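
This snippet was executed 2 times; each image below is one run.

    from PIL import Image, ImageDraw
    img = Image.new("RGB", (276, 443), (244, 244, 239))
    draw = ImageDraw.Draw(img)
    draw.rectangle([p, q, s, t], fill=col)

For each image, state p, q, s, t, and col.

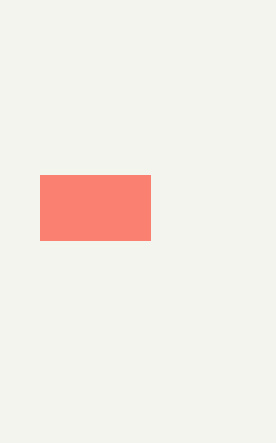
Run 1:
p = 40, q = 175, s = 150, t = 240, col = 'salmon'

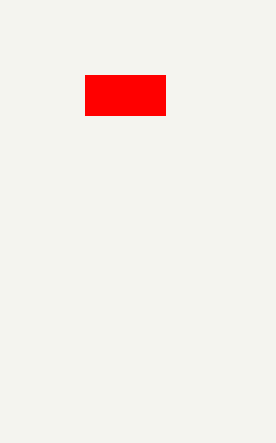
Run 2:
p = 85
q = 75
s = 165
t = 115
col = 'red'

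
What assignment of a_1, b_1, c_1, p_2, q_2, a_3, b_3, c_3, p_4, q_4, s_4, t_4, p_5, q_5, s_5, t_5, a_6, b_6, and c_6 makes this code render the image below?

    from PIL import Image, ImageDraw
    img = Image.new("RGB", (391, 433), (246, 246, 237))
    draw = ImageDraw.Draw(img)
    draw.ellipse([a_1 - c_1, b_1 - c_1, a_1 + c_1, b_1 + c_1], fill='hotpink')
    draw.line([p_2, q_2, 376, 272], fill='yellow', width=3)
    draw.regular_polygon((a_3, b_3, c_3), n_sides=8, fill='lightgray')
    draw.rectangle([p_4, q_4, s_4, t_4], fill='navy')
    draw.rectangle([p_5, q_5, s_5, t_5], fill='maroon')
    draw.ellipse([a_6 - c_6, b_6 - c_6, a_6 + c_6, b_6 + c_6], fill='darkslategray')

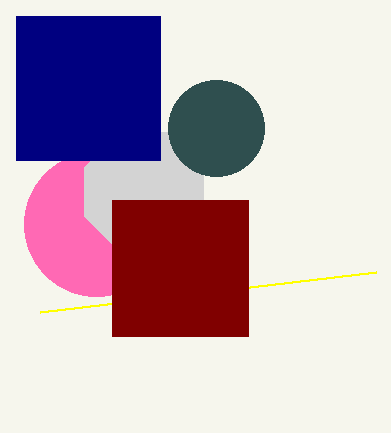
a_1 = 96
b_1 = 224
c_1 = 72
p_2 = 40
q_2 = 312
a_3 = 144
b_3 = 192
c_3 = 64
p_4 = 16
q_4 = 16
s_4 = 160
t_4 = 160
p_5 = 112
q_5 = 200
s_5 = 248
t_5 = 336
a_6 = 216
b_6 = 128
c_6 = 48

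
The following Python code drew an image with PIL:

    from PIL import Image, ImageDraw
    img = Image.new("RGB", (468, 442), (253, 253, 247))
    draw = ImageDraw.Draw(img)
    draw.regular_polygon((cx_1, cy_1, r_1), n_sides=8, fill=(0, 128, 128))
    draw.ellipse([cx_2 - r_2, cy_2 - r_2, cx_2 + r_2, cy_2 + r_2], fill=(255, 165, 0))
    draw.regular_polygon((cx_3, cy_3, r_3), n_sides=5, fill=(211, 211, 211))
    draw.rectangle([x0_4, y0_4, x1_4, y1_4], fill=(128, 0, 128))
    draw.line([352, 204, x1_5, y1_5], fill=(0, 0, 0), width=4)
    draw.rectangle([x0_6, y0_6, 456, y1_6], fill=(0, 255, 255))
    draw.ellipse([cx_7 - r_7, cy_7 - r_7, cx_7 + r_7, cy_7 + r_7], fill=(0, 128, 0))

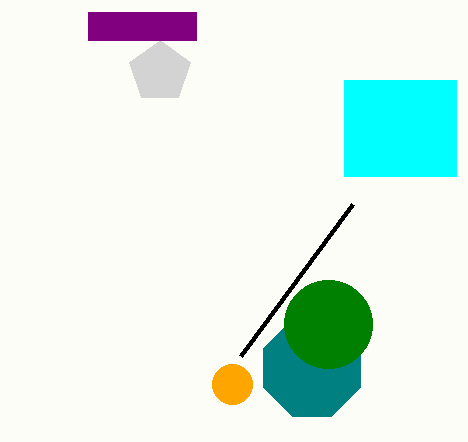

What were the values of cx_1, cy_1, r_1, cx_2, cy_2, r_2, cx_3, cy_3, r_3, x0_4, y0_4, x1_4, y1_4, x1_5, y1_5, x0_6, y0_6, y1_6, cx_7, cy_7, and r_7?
cx_1 = 312; cy_1 = 368; r_1 = 52; cx_2 = 232; cy_2 = 384; r_2 = 20; cx_3 = 160; cy_3 = 72; r_3 = 32; x0_4 = 88; y0_4 = 12; x1_4 = 196; y1_4 = 40; x1_5 = 240; y1_5 = 356; x0_6 = 344; y0_6 = 80; y1_6 = 176; cx_7 = 328; cy_7 = 324; r_7 = 44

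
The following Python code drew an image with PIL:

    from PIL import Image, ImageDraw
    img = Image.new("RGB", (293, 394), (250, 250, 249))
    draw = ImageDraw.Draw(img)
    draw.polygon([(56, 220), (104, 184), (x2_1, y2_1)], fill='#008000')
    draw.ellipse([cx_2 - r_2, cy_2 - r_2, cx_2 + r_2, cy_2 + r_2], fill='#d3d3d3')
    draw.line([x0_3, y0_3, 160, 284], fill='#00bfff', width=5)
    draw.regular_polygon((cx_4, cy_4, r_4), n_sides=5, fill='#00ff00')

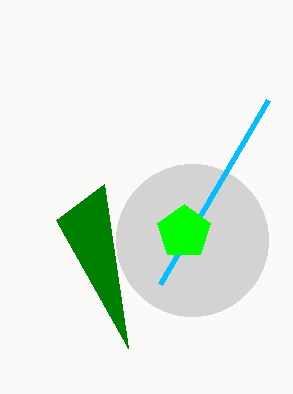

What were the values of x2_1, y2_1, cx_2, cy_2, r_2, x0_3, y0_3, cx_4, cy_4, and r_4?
x2_1 = 128
y2_1 = 348
cx_2 = 192
cy_2 = 240
r_2 = 76
x0_3 = 268
y0_3 = 100
cx_4 = 184
cy_4 = 232
r_4 = 28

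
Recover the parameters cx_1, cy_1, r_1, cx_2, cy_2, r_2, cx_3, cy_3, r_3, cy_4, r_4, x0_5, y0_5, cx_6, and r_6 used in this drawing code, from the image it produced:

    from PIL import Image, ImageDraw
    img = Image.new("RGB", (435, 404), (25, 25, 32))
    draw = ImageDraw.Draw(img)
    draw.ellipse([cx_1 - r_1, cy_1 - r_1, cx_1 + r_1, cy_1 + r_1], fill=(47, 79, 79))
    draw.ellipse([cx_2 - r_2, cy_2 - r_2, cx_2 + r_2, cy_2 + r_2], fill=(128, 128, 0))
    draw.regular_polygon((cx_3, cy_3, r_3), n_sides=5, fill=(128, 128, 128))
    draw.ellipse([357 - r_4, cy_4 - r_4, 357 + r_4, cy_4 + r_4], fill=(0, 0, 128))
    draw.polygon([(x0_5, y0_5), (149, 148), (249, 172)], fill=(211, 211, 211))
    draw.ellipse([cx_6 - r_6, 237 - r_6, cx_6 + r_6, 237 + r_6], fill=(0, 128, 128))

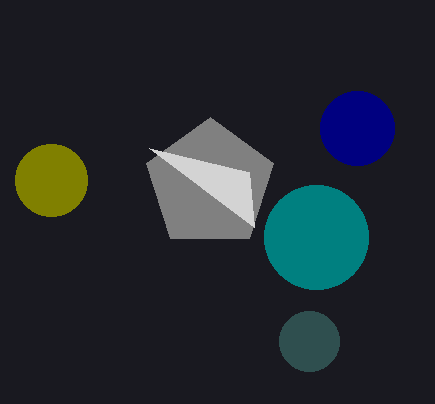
cx_1 = 309, cy_1 = 341, r_1 = 30, cx_2 = 51, cy_2 = 180, r_2 = 36, cx_3 = 210, cy_3 = 184, r_3 = 67, cy_4 = 128, r_4 = 37, x0_5 = 254, y0_5 = 227, cx_6 = 316, r_6 = 52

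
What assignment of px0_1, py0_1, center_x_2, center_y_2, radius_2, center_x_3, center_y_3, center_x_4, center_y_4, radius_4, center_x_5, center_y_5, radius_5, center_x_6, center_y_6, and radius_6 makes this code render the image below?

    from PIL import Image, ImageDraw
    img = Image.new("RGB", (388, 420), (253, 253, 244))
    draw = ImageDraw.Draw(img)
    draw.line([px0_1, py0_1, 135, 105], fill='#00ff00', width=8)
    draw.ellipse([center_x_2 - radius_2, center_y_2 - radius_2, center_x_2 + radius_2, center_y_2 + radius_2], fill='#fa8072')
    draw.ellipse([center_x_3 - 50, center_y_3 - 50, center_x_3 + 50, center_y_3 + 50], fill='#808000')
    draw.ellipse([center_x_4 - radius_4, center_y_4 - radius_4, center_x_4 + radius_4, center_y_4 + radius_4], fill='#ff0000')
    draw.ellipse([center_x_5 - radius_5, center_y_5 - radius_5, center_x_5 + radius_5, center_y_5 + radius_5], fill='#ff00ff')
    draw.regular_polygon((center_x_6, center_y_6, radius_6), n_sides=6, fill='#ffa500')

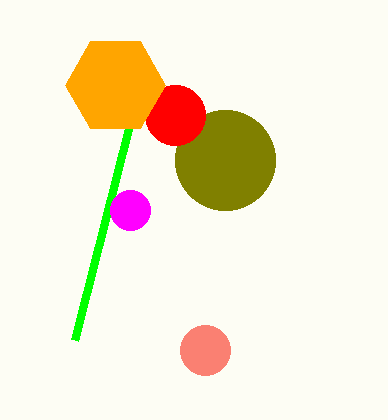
px0_1 = 75, py0_1 = 340, center_x_2 = 205, center_y_2 = 350, radius_2 = 25, center_x_3 = 225, center_y_3 = 160, center_x_4 = 175, center_y_4 = 115, radius_4 = 30, center_x_5 = 130, center_y_5 = 210, radius_5 = 20, center_x_6 = 115, center_y_6 = 85, radius_6 = 50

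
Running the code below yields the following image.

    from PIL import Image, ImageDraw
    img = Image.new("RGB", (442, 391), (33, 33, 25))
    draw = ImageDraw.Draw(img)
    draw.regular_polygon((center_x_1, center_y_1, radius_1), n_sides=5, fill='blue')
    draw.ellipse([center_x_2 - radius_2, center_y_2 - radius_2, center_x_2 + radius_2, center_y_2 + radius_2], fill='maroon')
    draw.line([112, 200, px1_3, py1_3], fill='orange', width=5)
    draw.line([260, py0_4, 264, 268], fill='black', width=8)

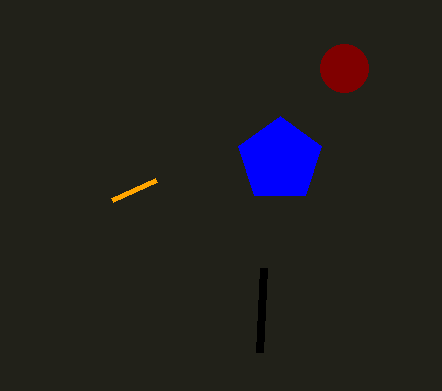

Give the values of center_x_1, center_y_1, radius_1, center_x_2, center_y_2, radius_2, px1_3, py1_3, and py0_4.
center_x_1 = 280; center_y_1 = 160; radius_1 = 44; center_x_2 = 344; center_y_2 = 68; radius_2 = 24; px1_3 = 156; py1_3 = 180; py0_4 = 352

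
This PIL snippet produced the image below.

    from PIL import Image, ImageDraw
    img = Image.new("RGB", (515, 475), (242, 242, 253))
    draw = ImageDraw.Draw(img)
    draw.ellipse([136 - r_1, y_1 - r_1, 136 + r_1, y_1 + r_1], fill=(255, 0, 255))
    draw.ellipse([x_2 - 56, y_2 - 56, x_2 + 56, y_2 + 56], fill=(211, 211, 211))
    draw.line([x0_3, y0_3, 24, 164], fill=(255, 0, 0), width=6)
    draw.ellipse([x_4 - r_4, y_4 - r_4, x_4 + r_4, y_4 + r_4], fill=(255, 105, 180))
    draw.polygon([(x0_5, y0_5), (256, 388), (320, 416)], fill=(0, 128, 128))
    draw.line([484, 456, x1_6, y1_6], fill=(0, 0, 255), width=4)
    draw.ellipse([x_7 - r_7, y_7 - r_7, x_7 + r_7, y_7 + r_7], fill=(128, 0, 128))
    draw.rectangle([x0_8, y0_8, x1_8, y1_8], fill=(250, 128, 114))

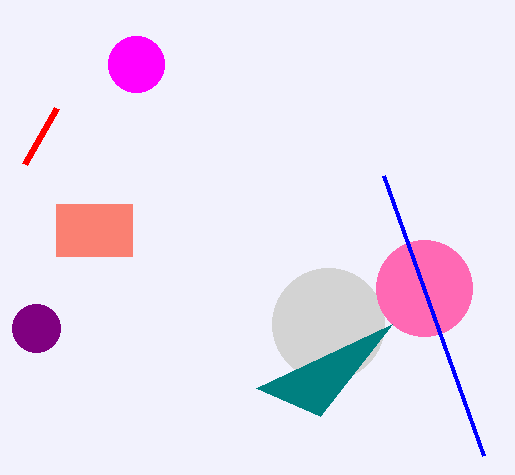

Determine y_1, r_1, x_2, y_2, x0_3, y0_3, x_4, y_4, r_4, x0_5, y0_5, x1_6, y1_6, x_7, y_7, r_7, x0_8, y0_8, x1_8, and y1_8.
y_1 = 64, r_1 = 28, x_2 = 328, y_2 = 324, x0_3 = 56, y0_3 = 108, x_4 = 424, y_4 = 288, r_4 = 48, x0_5 = 392, y0_5 = 324, x1_6 = 384, y1_6 = 176, x_7 = 36, y_7 = 328, r_7 = 24, x0_8 = 56, y0_8 = 204, x1_8 = 132, y1_8 = 256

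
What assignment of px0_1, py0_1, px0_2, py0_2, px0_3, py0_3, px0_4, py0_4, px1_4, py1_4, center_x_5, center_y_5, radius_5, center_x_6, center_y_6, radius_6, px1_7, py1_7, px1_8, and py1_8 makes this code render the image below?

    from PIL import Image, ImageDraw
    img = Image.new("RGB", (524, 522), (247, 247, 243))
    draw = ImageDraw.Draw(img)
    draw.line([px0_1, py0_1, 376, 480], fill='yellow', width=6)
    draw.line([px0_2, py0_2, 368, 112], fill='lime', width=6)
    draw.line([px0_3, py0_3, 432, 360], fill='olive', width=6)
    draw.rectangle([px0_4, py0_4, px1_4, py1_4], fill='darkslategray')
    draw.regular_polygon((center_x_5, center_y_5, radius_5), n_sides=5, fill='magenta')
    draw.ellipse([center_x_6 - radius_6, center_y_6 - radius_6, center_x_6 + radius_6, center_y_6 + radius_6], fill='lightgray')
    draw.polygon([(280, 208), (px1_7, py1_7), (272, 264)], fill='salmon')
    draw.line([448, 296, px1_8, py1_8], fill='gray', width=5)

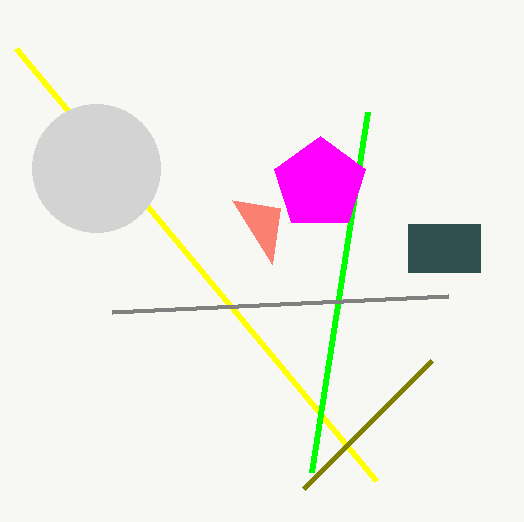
px0_1 = 16
py0_1 = 48
px0_2 = 312
py0_2 = 472
px0_3 = 304
py0_3 = 488
px0_4 = 408
py0_4 = 224
px1_4 = 480
py1_4 = 272
center_x_5 = 320
center_y_5 = 184
radius_5 = 48
center_x_6 = 96
center_y_6 = 168
radius_6 = 64
px1_7 = 232
py1_7 = 200
px1_8 = 112
py1_8 = 312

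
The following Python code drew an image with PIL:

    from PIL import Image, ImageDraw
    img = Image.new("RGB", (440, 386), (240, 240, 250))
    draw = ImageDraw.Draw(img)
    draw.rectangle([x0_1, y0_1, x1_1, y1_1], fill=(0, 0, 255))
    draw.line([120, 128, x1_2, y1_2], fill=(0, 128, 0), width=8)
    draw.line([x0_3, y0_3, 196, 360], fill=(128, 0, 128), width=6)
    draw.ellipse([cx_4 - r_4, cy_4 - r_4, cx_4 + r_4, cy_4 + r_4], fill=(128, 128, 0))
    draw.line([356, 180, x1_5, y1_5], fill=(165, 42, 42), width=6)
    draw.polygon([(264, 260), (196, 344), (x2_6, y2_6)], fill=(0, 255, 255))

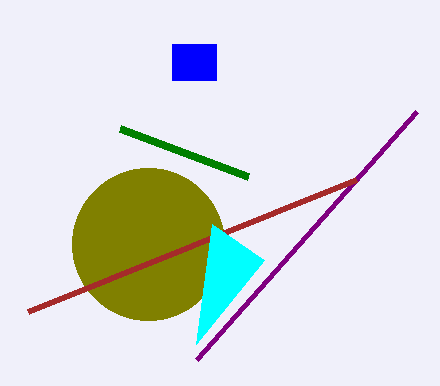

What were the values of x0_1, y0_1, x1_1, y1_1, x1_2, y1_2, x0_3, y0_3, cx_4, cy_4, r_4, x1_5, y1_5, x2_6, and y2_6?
x0_1 = 172
y0_1 = 44
x1_1 = 216
y1_1 = 80
x1_2 = 248
y1_2 = 176
x0_3 = 416
y0_3 = 112
cx_4 = 148
cy_4 = 244
r_4 = 76
x1_5 = 28
y1_5 = 312
x2_6 = 212
y2_6 = 224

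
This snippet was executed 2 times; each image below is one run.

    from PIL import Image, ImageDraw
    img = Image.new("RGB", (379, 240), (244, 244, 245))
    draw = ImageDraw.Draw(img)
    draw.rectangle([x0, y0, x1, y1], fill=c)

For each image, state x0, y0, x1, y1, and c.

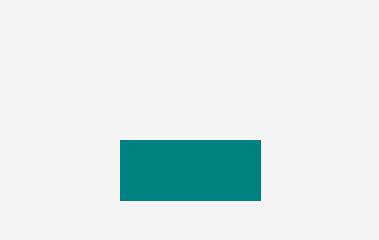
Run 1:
x0 = 120, y0 = 140, x1 = 260, y1 = 200, c = 'teal'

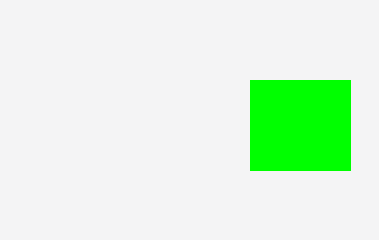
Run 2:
x0 = 250; y0 = 80; x1 = 350; y1 = 170; c = 'lime'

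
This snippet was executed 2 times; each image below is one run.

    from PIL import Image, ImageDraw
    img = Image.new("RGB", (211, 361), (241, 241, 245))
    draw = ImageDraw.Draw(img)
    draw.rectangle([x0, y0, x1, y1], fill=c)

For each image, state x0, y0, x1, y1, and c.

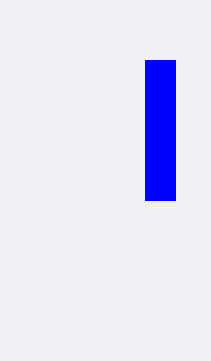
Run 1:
x0 = 145; y0 = 60; x1 = 175; y1 = 200; c = 'blue'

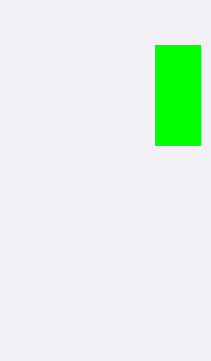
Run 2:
x0 = 155, y0 = 45, x1 = 200, y1 = 145, c = 'lime'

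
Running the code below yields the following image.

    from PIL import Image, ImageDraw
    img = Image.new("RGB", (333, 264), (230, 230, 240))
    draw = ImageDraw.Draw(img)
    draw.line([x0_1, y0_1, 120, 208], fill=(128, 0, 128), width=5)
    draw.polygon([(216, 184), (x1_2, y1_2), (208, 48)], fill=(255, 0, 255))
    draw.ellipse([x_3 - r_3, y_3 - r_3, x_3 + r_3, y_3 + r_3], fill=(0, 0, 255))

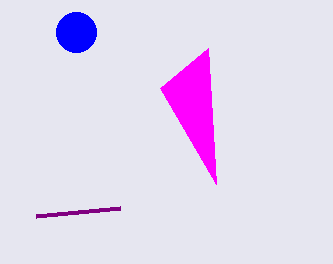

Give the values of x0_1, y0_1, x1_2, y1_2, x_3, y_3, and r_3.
x0_1 = 36
y0_1 = 216
x1_2 = 160
y1_2 = 88
x_3 = 76
y_3 = 32
r_3 = 20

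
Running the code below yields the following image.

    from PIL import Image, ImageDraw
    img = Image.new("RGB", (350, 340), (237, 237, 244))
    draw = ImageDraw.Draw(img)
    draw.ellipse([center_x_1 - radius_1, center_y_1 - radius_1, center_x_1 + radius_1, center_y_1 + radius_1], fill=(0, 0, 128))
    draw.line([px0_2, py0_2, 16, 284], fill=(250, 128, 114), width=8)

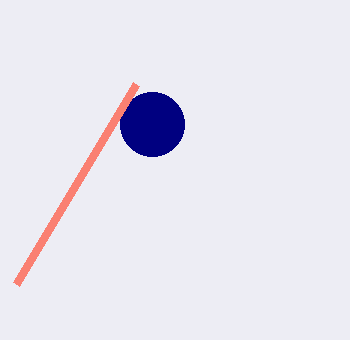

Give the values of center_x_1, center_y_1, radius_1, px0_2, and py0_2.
center_x_1 = 152
center_y_1 = 124
radius_1 = 32
px0_2 = 136
py0_2 = 84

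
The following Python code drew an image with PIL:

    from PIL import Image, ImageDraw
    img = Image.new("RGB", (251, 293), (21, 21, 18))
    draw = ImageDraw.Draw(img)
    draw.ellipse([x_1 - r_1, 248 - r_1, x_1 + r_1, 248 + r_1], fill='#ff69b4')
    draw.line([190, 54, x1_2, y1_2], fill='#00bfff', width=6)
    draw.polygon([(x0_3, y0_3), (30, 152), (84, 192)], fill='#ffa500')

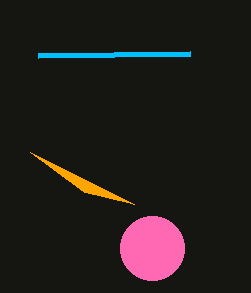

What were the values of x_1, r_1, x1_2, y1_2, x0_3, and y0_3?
x_1 = 152, r_1 = 32, x1_2 = 38, y1_2 = 56, x0_3 = 134, y0_3 = 204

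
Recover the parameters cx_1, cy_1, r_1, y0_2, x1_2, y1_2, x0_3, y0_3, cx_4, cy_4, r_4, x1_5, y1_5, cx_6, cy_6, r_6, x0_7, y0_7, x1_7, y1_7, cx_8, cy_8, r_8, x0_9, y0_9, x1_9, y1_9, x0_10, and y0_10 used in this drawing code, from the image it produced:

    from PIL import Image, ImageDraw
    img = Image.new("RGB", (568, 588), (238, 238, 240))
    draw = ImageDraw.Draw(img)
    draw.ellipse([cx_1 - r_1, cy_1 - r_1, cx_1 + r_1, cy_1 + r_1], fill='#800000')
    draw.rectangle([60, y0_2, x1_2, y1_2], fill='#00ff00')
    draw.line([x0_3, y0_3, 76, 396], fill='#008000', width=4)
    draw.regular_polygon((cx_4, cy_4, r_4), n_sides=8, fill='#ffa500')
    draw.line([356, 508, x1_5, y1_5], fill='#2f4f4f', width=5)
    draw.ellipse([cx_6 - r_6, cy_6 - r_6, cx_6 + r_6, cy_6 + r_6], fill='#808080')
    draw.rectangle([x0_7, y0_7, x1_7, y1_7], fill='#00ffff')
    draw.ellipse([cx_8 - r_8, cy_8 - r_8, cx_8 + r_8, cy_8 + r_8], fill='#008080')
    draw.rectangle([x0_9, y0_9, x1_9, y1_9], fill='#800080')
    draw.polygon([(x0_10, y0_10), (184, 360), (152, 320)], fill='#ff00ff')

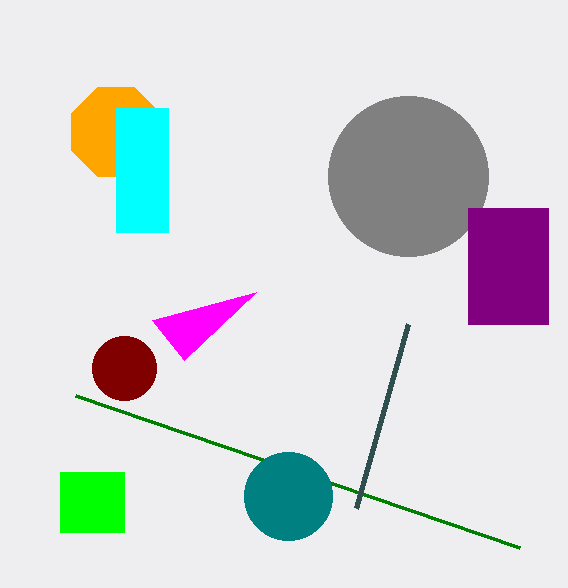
cx_1 = 124; cy_1 = 368; r_1 = 32; y0_2 = 472; x1_2 = 124; y1_2 = 532; x0_3 = 520; y0_3 = 548; cx_4 = 116; cy_4 = 132; r_4 = 48; x1_5 = 408; y1_5 = 324; cx_6 = 408; cy_6 = 176; r_6 = 80; x0_7 = 116; y0_7 = 108; x1_7 = 168; y1_7 = 232; cx_8 = 288; cy_8 = 496; r_8 = 44; x0_9 = 468; y0_9 = 208; x1_9 = 548; y1_9 = 324; x0_10 = 256; y0_10 = 292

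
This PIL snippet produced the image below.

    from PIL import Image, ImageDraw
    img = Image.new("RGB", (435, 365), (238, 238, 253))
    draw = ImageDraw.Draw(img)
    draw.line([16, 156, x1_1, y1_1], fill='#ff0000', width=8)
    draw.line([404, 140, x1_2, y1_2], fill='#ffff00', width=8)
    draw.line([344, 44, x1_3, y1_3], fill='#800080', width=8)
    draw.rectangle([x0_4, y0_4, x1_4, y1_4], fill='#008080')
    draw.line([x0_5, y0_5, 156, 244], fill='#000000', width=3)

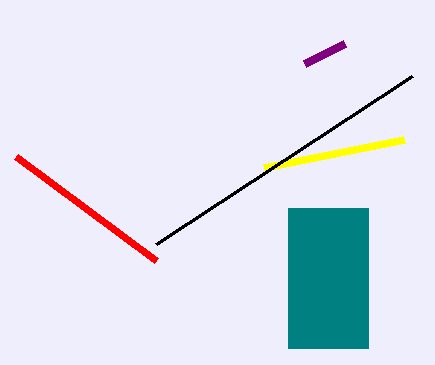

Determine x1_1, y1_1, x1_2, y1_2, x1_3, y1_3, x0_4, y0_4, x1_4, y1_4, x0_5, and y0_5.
x1_1 = 156
y1_1 = 260
x1_2 = 264
y1_2 = 168
x1_3 = 304
y1_3 = 64
x0_4 = 288
y0_4 = 208
x1_4 = 368
y1_4 = 348
x0_5 = 412
y0_5 = 76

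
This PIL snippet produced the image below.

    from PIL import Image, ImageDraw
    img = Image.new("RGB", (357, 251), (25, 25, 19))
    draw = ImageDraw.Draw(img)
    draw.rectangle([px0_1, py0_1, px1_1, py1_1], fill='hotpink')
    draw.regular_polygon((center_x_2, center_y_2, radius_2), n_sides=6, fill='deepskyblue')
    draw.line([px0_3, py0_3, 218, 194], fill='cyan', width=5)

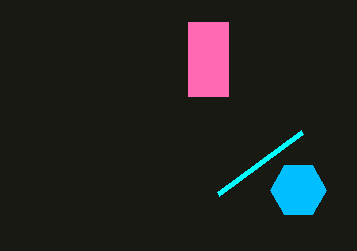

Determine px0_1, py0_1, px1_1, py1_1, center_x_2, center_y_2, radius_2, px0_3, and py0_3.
px0_1 = 188
py0_1 = 22
px1_1 = 228
py1_1 = 96
center_x_2 = 298
center_y_2 = 190
radius_2 = 28
px0_3 = 302
py0_3 = 132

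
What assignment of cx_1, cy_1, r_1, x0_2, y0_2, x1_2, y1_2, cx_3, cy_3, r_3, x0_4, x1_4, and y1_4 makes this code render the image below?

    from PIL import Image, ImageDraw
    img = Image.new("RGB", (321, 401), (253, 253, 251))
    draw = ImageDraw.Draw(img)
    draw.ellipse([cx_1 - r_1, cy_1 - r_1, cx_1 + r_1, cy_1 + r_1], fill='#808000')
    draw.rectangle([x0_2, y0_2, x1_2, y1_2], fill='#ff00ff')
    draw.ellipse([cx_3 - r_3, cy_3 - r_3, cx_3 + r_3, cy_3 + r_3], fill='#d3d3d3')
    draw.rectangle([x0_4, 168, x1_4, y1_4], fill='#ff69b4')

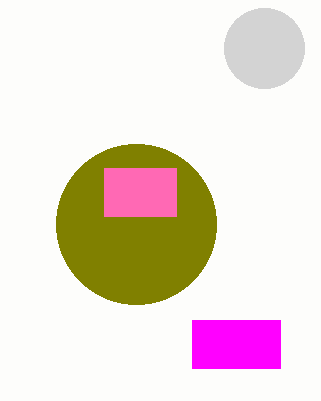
cx_1 = 136; cy_1 = 224; r_1 = 80; x0_2 = 192; y0_2 = 320; x1_2 = 280; y1_2 = 368; cx_3 = 264; cy_3 = 48; r_3 = 40; x0_4 = 104; x1_4 = 176; y1_4 = 216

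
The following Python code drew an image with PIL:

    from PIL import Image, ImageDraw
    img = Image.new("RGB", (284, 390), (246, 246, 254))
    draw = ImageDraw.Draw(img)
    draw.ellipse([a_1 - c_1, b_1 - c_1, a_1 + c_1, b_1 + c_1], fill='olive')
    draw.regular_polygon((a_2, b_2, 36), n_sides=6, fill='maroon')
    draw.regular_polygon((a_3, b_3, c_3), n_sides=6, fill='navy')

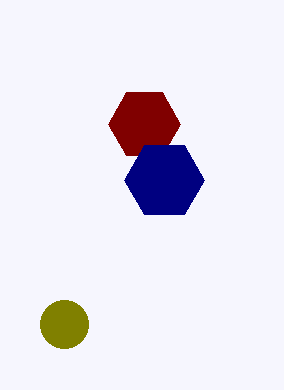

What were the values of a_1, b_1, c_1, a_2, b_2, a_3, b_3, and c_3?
a_1 = 64, b_1 = 324, c_1 = 24, a_2 = 144, b_2 = 124, a_3 = 164, b_3 = 180, c_3 = 40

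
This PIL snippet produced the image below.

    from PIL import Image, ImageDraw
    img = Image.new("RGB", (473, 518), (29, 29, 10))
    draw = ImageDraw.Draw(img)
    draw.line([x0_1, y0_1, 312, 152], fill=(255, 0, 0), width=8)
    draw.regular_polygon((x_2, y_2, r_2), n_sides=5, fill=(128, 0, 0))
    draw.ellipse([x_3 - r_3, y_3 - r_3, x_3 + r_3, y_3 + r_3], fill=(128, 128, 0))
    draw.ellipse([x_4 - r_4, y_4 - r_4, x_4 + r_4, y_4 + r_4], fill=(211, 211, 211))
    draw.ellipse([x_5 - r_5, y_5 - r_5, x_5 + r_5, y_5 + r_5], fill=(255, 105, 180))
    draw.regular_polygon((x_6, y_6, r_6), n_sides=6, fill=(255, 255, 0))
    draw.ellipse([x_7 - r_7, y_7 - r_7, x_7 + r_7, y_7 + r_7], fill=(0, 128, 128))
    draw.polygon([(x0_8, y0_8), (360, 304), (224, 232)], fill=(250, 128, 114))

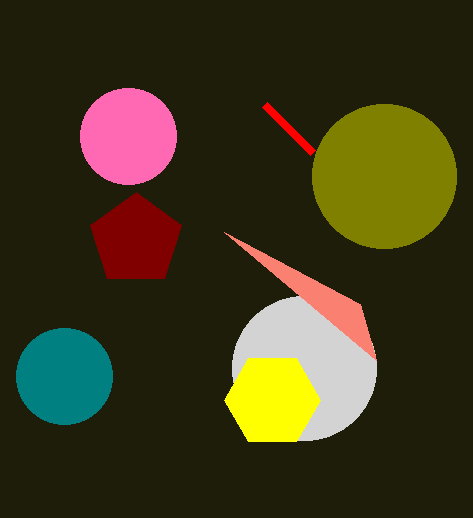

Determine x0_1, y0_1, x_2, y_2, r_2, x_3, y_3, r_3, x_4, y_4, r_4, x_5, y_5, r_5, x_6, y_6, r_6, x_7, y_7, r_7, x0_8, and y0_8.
x0_1 = 264, y0_1 = 104, x_2 = 136, y_2 = 240, r_2 = 48, x_3 = 384, y_3 = 176, r_3 = 72, x_4 = 304, y_4 = 368, r_4 = 72, x_5 = 128, y_5 = 136, r_5 = 48, x_6 = 272, y_6 = 400, r_6 = 48, x_7 = 64, y_7 = 376, r_7 = 48, x0_8 = 376, y0_8 = 360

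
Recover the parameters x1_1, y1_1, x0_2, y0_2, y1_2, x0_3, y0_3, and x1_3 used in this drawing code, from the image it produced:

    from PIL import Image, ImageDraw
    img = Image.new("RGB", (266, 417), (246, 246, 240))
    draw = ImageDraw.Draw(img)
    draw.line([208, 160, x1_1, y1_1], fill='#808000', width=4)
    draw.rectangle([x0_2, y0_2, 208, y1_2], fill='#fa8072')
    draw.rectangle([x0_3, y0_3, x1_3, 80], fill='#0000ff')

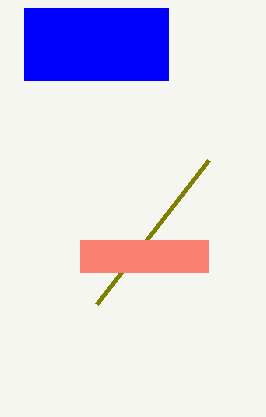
x1_1 = 96
y1_1 = 304
x0_2 = 80
y0_2 = 240
y1_2 = 272
x0_3 = 24
y0_3 = 8
x1_3 = 168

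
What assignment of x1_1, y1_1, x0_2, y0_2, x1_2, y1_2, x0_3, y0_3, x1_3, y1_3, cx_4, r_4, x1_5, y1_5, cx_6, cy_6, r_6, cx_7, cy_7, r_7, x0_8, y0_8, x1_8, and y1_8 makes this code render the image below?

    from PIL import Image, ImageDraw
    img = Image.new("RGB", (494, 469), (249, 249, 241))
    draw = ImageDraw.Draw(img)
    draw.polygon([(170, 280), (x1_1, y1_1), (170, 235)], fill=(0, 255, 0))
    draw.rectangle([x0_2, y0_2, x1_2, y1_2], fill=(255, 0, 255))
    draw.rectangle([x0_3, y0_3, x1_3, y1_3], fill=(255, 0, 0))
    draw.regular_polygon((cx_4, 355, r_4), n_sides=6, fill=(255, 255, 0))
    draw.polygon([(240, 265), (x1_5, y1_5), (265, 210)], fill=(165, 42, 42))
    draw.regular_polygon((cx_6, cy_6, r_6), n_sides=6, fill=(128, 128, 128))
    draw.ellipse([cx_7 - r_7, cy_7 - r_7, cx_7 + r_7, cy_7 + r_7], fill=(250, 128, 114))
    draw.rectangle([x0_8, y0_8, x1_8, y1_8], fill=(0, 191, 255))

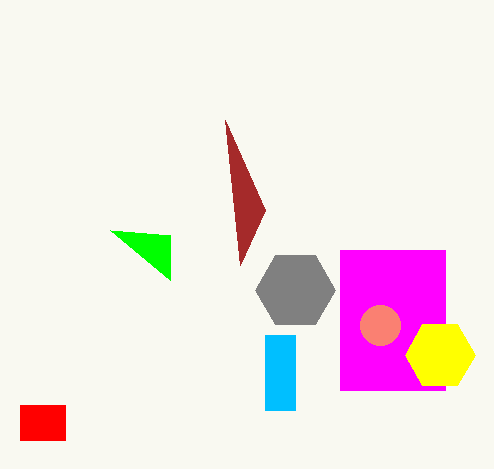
x1_1 = 110; y1_1 = 230; x0_2 = 340; y0_2 = 250; x1_2 = 445; y1_2 = 390; x0_3 = 20; y0_3 = 405; x1_3 = 65; y1_3 = 440; cx_4 = 440; r_4 = 35; x1_5 = 225; y1_5 = 120; cx_6 = 295; cy_6 = 290; r_6 = 40; cx_7 = 380; cy_7 = 325; r_7 = 20; x0_8 = 265; y0_8 = 335; x1_8 = 295; y1_8 = 410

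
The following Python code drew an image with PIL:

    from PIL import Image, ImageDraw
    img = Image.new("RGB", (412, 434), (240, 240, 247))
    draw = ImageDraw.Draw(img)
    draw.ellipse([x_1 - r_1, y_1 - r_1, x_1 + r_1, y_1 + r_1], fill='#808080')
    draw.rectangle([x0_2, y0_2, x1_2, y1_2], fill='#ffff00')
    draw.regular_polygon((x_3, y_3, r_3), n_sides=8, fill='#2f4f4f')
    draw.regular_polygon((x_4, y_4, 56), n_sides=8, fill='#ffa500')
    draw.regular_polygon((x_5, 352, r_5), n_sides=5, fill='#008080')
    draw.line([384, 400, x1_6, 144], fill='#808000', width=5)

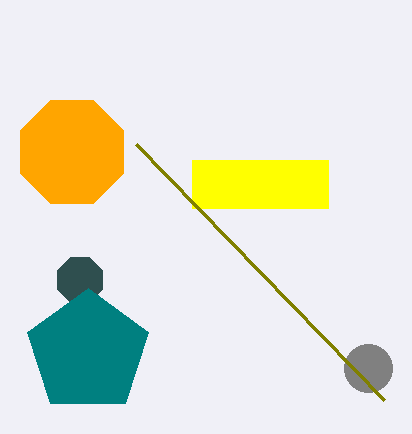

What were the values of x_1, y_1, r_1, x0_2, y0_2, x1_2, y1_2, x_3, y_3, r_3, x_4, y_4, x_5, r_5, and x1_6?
x_1 = 368; y_1 = 368; r_1 = 24; x0_2 = 192; y0_2 = 160; x1_2 = 328; y1_2 = 208; x_3 = 80; y_3 = 280; r_3 = 24; x_4 = 72; y_4 = 152; x_5 = 88; r_5 = 64; x1_6 = 136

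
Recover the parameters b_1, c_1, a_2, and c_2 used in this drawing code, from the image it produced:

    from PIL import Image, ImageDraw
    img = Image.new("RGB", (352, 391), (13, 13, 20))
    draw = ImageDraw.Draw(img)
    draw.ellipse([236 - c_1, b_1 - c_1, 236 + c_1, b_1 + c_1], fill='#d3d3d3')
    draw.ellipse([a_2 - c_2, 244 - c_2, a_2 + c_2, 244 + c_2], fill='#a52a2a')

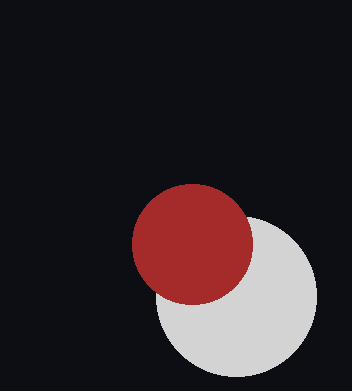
b_1 = 296, c_1 = 80, a_2 = 192, c_2 = 60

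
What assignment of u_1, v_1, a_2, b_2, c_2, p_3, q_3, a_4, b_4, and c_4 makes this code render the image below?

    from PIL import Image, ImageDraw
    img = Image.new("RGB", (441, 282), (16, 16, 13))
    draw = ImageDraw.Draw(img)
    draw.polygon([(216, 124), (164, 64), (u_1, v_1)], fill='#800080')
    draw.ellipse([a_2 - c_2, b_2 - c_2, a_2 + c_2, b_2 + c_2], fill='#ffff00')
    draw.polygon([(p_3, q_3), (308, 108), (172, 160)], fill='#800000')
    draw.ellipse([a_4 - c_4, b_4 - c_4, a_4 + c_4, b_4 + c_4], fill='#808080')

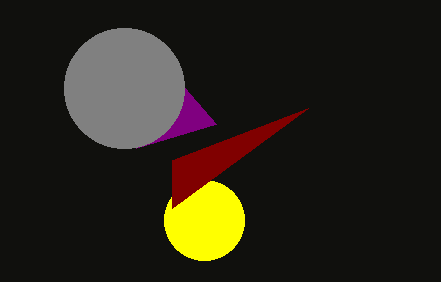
u_1 = 136, v_1 = 148, a_2 = 204, b_2 = 220, c_2 = 40, p_3 = 172, q_3 = 208, a_4 = 124, b_4 = 88, c_4 = 60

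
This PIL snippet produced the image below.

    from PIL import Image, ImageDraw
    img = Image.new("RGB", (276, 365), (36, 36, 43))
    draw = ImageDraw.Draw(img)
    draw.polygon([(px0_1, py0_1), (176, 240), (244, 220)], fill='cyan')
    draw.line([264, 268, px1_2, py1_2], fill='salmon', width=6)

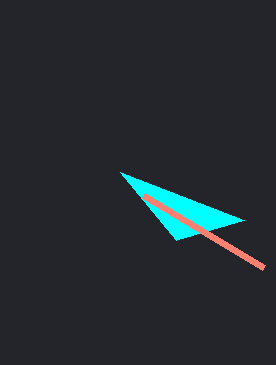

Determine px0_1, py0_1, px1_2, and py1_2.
px0_1 = 120, py0_1 = 172, px1_2 = 144, py1_2 = 196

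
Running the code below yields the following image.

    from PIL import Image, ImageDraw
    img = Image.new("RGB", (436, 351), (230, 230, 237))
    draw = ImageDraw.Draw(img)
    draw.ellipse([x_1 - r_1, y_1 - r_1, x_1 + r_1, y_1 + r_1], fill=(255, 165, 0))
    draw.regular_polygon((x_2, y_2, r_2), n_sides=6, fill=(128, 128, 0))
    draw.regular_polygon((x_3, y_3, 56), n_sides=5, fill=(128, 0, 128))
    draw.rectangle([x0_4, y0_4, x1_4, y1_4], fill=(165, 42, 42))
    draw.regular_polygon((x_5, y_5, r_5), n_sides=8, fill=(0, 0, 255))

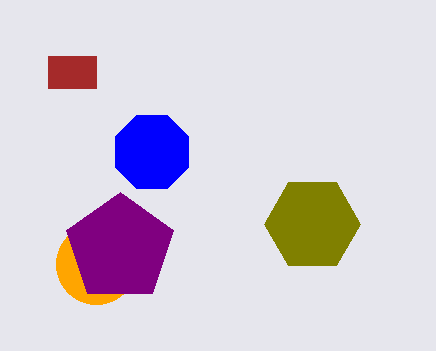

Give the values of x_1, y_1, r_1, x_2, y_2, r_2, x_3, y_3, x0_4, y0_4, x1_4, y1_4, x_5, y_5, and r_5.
x_1 = 96, y_1 = 264, r_1 = 40, x_2 = 312, y_2 = 224, r_2 = 48, x_3 = 120, y_3 = 248, x0_4 = 48, y0_4 = 56, x1_4 = 96, y1_4 = 88, x_5 = 152, y_5 = 152, r_5 = 40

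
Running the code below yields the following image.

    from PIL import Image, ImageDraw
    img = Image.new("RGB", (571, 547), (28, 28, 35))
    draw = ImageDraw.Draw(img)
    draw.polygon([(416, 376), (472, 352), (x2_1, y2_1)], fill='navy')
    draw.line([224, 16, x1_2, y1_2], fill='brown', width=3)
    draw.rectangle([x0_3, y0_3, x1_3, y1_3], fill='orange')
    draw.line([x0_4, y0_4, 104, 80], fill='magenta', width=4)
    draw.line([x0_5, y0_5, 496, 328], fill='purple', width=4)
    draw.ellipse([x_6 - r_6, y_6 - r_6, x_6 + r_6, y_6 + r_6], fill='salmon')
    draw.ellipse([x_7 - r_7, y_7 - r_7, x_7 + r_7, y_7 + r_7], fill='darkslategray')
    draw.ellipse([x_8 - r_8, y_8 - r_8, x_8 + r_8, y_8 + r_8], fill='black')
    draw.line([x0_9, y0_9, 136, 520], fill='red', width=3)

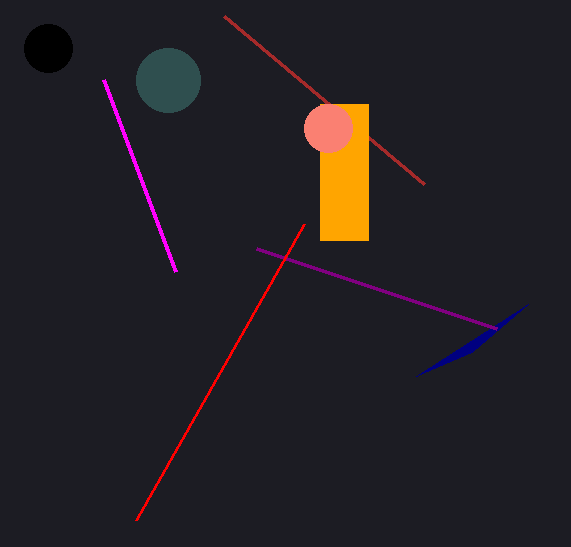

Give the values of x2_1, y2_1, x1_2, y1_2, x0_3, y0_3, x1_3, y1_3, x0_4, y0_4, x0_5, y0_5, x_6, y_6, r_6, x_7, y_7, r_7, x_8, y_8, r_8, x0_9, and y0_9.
x2_1 = 528, y2_1 = 304, x1_2 = 424, y1_2 = 184, x0_3 = 320, y0_3 = 104, x1_3 = 368, y1_3 = 240, x0_4 = 176, y0_4 = 272, x0_5 = 256, y0_5 = 248, x_6 = 328, y_6 = 128, r_6 = 24, x_7 = 168, y_7 = 80, r_7 = 32, x_8 = 48, y_8 = 48, r_8 = 24, x0_9 = 304, y0_9 = 224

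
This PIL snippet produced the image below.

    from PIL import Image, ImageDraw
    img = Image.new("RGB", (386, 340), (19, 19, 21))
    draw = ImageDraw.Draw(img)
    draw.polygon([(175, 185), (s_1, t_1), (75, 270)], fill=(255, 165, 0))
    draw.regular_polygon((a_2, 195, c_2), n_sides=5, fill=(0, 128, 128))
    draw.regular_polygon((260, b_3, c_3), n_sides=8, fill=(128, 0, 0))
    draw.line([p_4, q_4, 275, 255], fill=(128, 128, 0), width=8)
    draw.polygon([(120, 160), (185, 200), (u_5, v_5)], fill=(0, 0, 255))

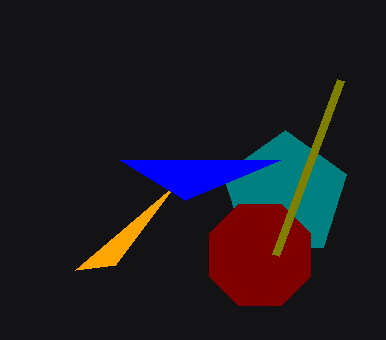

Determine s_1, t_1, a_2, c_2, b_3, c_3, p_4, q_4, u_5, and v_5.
s_1 = 115; t_1 = 265; a_2 = 285; c_2 = 65; b_3 = 255; c_3 = 55; p_4 = 340; q_4 = 80; u_5 = 280; v_5 = 160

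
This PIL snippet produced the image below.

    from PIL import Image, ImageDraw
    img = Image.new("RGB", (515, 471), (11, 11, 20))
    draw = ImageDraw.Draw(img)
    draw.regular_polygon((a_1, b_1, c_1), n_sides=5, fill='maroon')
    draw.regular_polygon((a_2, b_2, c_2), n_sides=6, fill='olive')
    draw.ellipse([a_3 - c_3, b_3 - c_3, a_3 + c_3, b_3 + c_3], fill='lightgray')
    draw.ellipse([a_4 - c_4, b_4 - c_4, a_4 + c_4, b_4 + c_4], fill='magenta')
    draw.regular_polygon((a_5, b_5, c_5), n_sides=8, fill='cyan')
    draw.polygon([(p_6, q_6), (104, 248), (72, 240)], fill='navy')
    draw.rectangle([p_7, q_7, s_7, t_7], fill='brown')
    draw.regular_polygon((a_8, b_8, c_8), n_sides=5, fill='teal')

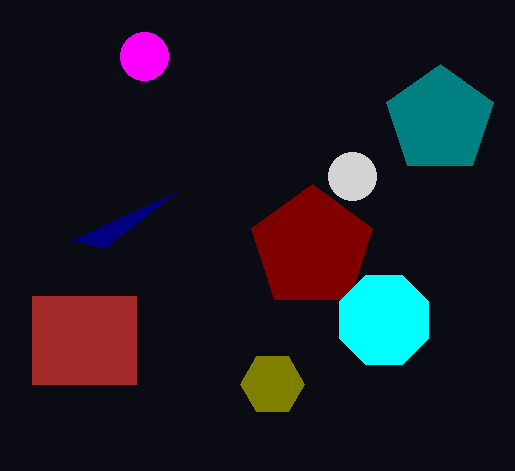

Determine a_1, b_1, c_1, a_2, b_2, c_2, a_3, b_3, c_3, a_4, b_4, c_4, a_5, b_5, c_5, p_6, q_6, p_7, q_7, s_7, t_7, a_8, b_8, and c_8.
a_1 = 312; b_1 = 248; c_1 = 64; a_2 = 272; b_2 = 384; c_2 = 32; a_3 = 352; b_3 = 176; c_3 = 24; a_4 = 144; b_4 = 56; c_4 = 24; a_5 = 384; b_5 = 320; c_5 = 48; p_6 = 176; q_6 = 192; p_7 = 32; q_7 = 296; s_7 = 136; t_7 = 384; a_8 = 440; b_8 = 120; c_8 = 56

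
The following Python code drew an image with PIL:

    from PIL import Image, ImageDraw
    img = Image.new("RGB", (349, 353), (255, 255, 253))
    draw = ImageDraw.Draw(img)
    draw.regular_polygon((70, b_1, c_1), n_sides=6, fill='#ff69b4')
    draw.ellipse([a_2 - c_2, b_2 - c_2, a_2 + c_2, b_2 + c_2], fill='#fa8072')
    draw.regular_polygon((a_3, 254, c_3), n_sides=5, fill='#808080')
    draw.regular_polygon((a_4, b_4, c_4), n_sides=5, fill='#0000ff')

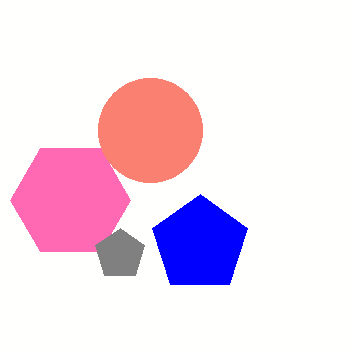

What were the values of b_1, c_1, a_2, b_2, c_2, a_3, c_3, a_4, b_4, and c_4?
b_1 = 200
c_1 = 60
a_2 = 150
b_2 = 130
c_2 = 52
a_3 = 120
c_3 = 26
a_4 = 200
b_4 = 244
c_4 = 50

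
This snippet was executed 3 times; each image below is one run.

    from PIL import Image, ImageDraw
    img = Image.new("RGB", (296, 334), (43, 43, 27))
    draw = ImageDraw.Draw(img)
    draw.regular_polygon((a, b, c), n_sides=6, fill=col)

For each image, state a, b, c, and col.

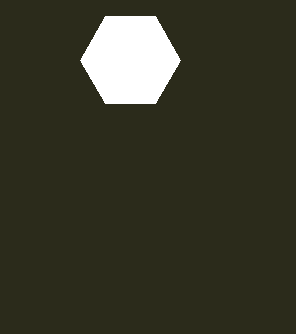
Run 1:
a = 130
b = 60
c = 50
col = 'white'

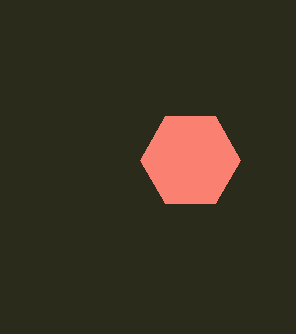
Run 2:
a = 190
b = 160
c = 50
col = 'salmon'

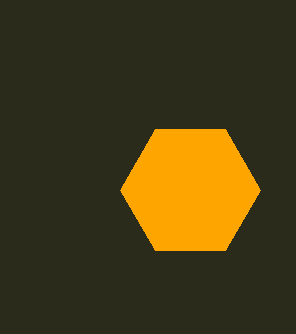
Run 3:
a = 190
b = 190
c = 70
col = 'orange'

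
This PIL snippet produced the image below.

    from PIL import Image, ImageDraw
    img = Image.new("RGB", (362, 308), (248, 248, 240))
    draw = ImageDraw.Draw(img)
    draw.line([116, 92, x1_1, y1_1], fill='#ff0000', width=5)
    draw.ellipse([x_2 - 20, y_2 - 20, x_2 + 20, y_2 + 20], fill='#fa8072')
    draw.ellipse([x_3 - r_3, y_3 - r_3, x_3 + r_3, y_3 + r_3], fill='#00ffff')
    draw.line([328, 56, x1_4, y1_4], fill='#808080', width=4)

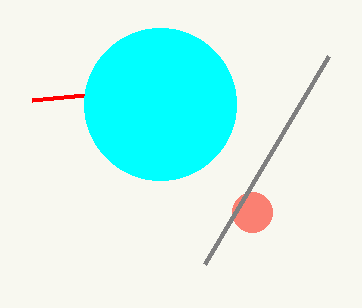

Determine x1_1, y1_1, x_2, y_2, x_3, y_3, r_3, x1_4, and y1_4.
x1_1 = 32; y1_1 = 100; x_2 = 252; y_2 = 212; x_3 = 160; y_3 = 104; r_3 = 76; x1_4 = 204; y1_4 = 264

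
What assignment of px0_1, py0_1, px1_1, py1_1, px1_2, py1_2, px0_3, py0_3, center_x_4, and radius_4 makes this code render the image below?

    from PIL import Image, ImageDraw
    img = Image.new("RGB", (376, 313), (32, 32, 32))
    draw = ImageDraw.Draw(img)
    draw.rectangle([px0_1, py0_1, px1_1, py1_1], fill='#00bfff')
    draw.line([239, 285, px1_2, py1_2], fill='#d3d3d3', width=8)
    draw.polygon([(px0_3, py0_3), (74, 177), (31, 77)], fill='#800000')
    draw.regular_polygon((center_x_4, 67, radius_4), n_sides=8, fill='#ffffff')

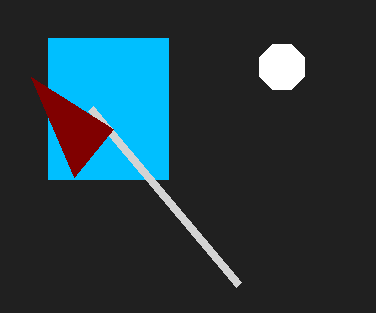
px0_1 = 48
py0_1 = 38
px1_1 = 168
py1_1 = 179
px1_2 = 91
py1_2 = 109
px0_3 = 113
py0_3 = 129
center_x_4 = 282
radius_4 = 24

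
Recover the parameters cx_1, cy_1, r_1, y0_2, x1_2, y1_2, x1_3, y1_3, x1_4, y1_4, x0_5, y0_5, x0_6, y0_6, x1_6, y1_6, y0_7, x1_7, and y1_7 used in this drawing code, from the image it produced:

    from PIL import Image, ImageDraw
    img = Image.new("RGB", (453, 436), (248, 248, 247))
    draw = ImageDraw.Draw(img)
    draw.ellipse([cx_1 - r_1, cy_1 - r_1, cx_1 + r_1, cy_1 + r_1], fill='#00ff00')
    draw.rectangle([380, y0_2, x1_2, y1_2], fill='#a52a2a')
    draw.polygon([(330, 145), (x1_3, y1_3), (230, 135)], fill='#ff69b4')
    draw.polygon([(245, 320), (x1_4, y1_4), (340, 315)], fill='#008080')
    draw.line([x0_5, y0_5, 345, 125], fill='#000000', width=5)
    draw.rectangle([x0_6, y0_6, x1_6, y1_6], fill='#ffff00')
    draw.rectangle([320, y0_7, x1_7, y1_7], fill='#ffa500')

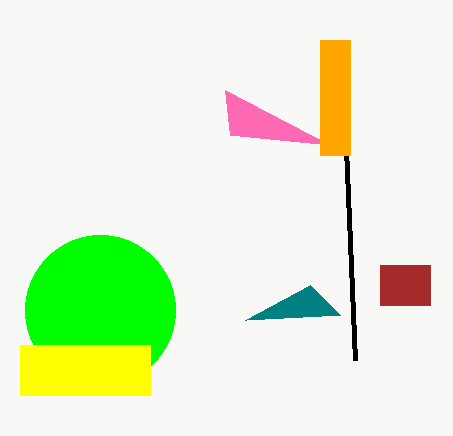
cx_1 = 100, cy_1 = 310, r_1 = 75, y0_2 = 265, x1_2 = 430, y1_2 = 305, x1_3 = 225, y1_3 = 90, x1_4 = 310, y1_4 = 285, x0_5 = 355, y0_5 = 360, x0_6 = 20, y0_6 = 345, x1_6 = 150, y1_6 = 395, y0_7 = 40, x1_7 = 350, y1_7 = 155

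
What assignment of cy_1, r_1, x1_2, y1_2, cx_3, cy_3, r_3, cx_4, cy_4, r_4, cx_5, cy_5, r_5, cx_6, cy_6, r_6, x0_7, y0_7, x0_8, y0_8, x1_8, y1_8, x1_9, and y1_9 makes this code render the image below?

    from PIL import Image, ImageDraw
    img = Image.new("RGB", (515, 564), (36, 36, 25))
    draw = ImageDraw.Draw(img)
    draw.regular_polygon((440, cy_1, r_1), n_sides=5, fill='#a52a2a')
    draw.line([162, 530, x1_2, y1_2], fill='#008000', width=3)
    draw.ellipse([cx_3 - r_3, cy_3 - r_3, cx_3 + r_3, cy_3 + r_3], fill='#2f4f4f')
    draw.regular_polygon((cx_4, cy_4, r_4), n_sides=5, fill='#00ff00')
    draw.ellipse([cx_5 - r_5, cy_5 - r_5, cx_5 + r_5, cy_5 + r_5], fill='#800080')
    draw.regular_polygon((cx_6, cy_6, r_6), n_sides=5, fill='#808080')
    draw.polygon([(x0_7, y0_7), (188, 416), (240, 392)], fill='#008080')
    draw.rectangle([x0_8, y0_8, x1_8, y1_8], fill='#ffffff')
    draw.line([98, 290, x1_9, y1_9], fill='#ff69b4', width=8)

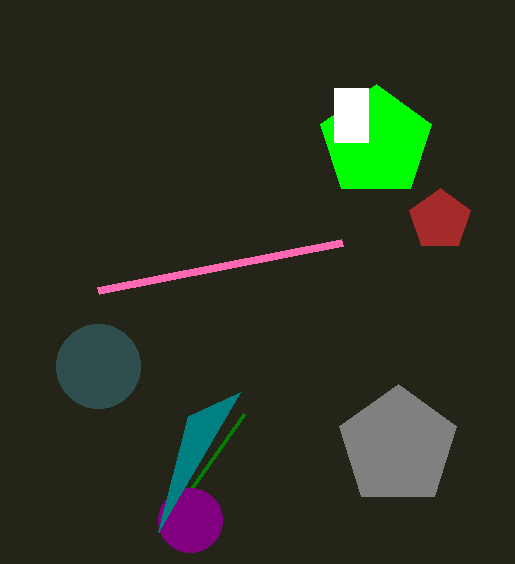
cy_1 = 220
r_1 = 32
x1_2 = 244
y1_2 = 414
cx_3 = 98
cy_3 = 366
r_3 = 42
cx_4 = 376
cy_4 = 142
r_4 = 58
cx_5 = 190
cy_5 = 520
r_5 = 32
cx_6 = 398
cy_6 = 446
r_6 = 62
x0_7 = 158
y0_7 = 532
x0_8 = 334
y0_8 = 88
x1_8 = 368
y1_8 = 142
x1_9 = 342
y1_9 = 242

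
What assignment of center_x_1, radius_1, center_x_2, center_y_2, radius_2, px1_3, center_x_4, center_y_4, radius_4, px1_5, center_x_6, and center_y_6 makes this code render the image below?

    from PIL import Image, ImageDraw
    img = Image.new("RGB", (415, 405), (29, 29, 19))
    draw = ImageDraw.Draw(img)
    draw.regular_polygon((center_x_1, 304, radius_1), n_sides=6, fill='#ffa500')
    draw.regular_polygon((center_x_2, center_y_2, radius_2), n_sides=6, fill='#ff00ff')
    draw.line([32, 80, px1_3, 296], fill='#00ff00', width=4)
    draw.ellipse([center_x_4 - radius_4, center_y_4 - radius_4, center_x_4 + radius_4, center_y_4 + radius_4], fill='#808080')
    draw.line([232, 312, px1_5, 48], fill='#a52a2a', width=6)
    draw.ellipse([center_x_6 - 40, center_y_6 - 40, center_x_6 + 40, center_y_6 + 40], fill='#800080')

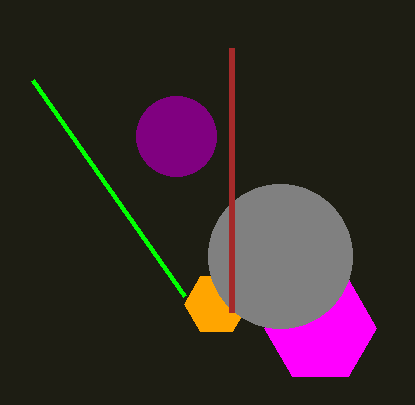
center_x_1 = 216; radius_1 = 32; center_x_2 = 320; center_y_2 = 328; radius_2 = 56; px1_3 = 184; center_x_4 = 280; center_y_4 = 256; radius_4 = 72; px1_5 = 232; center_x_6 = 176; center_y_6 = 136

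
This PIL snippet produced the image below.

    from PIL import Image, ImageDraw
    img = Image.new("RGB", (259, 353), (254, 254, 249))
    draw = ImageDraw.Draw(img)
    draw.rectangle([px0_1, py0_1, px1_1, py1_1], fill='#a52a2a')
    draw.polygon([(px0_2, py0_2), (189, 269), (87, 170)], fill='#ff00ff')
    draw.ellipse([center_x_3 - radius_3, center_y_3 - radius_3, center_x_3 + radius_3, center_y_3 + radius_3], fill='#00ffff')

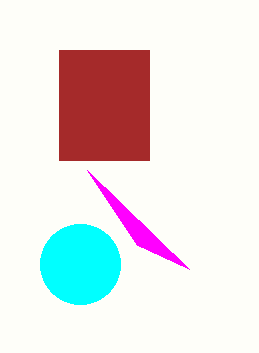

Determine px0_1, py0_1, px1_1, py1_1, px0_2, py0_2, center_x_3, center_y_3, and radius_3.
px0_1 = 59; py0_1 = 50; px1_1 = 149; py1_1 = 160; px0_2 = 137; py0_2 = 245; center_x_3 = 80; center_y_3 = 264; radius_3 = 40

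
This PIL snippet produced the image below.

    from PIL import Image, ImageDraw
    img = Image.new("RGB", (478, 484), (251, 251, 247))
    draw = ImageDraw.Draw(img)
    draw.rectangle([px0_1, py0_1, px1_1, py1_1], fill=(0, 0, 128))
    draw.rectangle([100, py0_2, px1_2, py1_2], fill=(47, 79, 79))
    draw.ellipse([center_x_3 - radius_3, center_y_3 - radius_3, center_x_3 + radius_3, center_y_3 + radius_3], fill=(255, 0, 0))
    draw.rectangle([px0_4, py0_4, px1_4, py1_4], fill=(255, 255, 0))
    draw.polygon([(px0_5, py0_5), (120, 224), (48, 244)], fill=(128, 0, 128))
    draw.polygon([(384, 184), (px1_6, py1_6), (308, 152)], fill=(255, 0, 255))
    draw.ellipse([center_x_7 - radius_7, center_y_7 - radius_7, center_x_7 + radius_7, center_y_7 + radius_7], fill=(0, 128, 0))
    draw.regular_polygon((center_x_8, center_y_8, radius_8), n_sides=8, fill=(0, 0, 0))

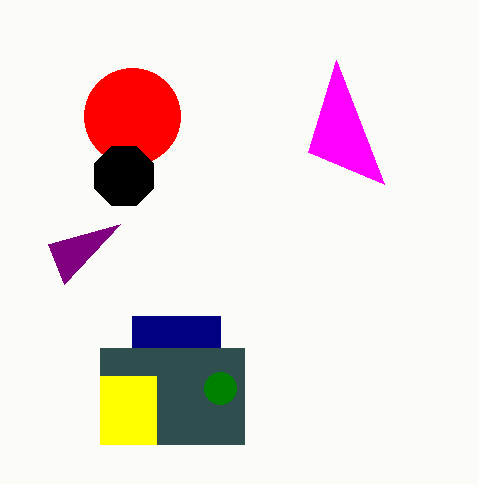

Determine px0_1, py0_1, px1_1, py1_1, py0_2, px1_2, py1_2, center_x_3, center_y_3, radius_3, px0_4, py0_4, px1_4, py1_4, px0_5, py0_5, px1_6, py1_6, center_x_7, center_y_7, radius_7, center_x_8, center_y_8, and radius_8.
px0_1 = 132; py0_1 = 316; px1_1 = 220; py1_1 = 348; py0_2 = 348; px1_2 = 244; py1_2 = 444; center_x_3 = 132; center_y_3 = 116; radius_3 = 48; px0_4 = 100; py0_4 = 376; px1_4 = 156; py1_4 = 444; px0_5 = 64; py0_5 = 284; px1_6 = 336; py1_6 = 60; center_x_7 = 220; center_y_7 = 388; radius_7 = 16; center_x_8 = 124; center_y_8 = 176; radius_8 = 32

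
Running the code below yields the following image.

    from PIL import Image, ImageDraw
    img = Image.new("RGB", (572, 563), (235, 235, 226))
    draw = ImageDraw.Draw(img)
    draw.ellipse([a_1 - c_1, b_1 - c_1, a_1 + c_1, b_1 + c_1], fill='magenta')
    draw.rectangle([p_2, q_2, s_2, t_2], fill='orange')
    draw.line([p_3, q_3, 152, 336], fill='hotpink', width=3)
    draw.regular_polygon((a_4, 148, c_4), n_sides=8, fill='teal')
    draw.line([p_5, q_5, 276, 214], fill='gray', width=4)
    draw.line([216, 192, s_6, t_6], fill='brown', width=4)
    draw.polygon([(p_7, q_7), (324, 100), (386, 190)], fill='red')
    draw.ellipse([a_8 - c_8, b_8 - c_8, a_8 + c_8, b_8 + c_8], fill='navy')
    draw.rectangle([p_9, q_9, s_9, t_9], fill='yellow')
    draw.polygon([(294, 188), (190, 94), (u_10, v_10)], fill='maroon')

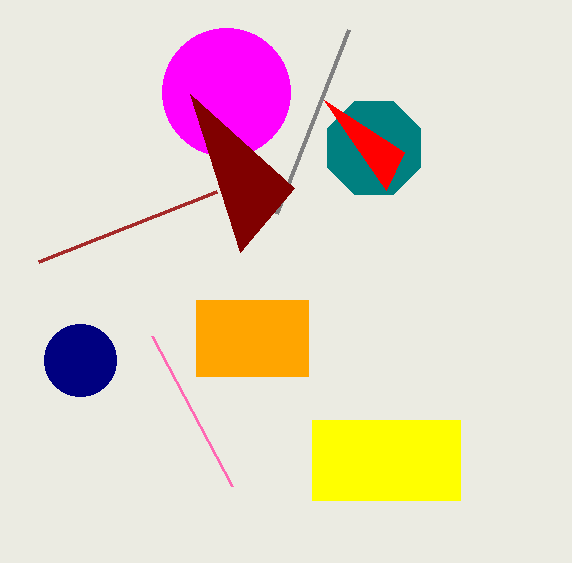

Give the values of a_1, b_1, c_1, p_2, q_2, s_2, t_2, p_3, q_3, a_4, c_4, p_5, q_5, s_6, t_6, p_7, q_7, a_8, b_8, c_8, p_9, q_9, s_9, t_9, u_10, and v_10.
a_1 = 226; b_1 = 92; c_1 = 64; p_2 = 196; q_2 = 300; s_2 = 308; t_2 = 376; p_3 = 232; q_3 = 486; a_4 = 374; c_4 = 50; p_5 = 348; q_5 = 30; s_6 = 38; t_6 = 262; p_7 = 404; q_7 = 152; a_8 = 80; b_8 = 360; c_8 = 36; p_9 = 312; q_9 = 420; s_9 = 460; t_9 = 500; u_10 = 240; v_10 = 252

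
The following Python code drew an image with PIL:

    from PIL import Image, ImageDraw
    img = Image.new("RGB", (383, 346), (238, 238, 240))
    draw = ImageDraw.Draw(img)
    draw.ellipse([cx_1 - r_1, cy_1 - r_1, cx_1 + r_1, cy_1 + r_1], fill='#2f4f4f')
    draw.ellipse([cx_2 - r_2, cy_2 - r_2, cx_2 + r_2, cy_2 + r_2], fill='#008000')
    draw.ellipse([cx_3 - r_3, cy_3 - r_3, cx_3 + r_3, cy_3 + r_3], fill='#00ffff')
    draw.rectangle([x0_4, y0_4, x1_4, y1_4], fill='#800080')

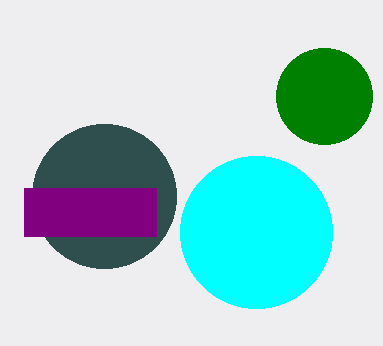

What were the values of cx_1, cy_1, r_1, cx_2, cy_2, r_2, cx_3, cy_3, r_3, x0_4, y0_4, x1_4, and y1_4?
cx_1 = 104; cy_1 = 196; r_1 = 72; cx_2 = 324; cy_2 = 96; r_2 = 48; cx_3 = 256; cy_3 = 232; r_3 = 76; x0_4 = 24; y0_4 = 188; x1_4 = 156; y1_4 = 236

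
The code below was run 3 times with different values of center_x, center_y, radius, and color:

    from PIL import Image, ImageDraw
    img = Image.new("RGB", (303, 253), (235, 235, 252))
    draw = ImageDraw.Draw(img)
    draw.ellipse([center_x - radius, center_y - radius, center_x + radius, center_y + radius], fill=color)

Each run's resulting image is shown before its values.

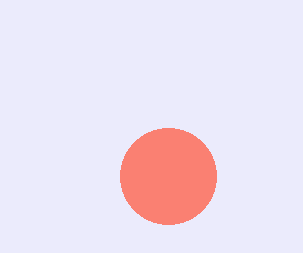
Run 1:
center_x = 168, center_y = 176, radius = 48, color = 'salmon'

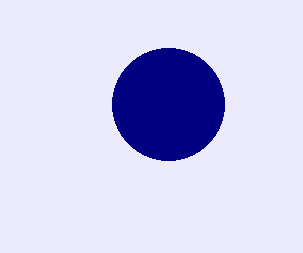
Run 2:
center_x = 168; center_y = 104; radius = 56; color = 'navy'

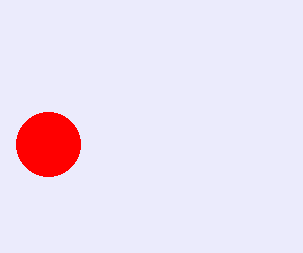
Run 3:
center_x = 48
center_y = 144
radius = 32
color = 'red'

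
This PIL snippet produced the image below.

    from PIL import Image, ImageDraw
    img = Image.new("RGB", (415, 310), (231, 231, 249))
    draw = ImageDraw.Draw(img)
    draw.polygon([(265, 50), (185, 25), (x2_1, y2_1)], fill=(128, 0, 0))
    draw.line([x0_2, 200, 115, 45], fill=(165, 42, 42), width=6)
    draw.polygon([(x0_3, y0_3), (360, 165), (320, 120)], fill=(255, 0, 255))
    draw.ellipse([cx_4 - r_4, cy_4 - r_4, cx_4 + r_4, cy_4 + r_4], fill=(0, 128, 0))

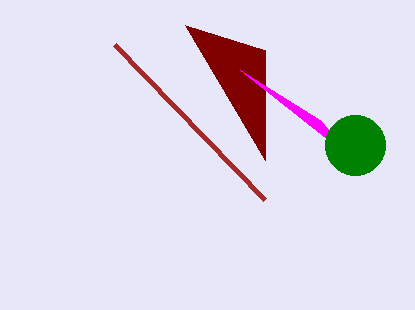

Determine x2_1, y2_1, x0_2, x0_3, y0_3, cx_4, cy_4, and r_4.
x2_1 = 265, y2_1 = 160, x0_2 = 265, x0_3 = 240, y0_3 = 70, cx_4 = 355, cy_4 = 145, r_4 = 30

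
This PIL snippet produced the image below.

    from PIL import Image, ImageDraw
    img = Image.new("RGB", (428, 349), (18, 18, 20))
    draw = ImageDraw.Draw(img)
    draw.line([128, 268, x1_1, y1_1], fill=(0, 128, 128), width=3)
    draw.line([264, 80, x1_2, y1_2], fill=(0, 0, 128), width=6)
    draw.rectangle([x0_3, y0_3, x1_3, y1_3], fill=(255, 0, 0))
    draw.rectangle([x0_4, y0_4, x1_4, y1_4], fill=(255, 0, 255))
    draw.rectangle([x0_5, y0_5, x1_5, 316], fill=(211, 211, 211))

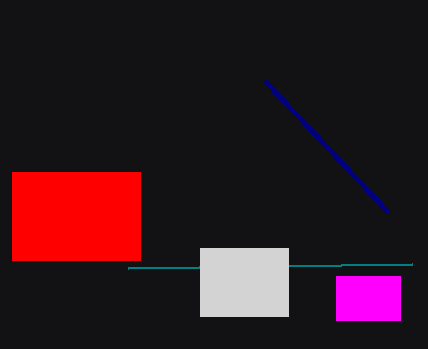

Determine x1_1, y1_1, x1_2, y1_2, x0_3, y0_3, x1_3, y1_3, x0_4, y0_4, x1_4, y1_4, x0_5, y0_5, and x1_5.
x1_1 = 412
y1_1 = 264
x1_2 = 388
y1_2 = 212
x0_3 = 12
y0_3 = 172
x1_3 = 140
y1_3 = 260
x0_4 = 336
y0_4 = 276
x1_4 = 400
y1_4 = 320
x0_5 = 200
y0_5 = 248
x1_5 = 288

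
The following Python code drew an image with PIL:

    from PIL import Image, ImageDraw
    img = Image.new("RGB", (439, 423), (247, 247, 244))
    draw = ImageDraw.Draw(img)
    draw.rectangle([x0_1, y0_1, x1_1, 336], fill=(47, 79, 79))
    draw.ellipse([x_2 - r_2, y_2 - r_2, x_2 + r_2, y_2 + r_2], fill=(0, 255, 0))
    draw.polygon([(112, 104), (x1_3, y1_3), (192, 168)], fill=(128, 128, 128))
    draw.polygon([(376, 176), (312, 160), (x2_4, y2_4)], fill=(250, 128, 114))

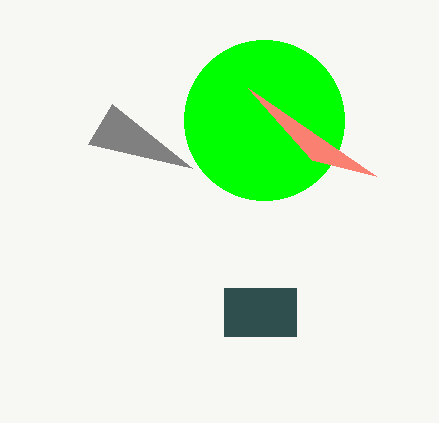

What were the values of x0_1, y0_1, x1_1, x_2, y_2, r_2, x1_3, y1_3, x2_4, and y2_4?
x0_1 = 224; y0_1 = 288; x1_1 = 296; x_2 = 264; y_2 = 120; r_2 = 80; x1_3 = 88; y1_3 = 144; x2_4 = 248; y2_4 = 88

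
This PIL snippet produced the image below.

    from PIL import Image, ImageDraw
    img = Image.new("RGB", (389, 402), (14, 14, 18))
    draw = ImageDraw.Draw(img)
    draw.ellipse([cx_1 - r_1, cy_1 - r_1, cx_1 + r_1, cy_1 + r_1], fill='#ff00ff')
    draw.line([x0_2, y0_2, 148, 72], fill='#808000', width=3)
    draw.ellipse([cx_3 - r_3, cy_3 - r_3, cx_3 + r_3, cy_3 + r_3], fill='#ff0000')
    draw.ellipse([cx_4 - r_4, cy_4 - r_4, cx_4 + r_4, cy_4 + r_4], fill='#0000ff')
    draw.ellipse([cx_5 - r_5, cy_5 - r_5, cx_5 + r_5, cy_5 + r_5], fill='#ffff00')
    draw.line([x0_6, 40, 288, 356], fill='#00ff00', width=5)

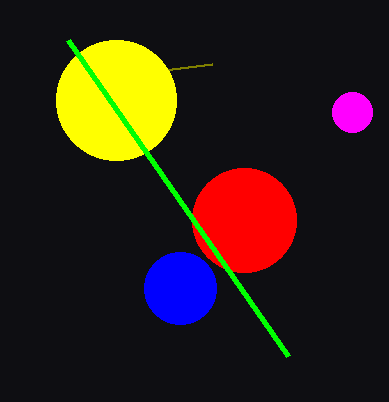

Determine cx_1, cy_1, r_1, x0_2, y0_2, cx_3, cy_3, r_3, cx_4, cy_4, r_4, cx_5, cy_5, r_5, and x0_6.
cx_1 = 352
cy_1 = 112
r_1 = 20
x0_2 = 212
y0_2 = 64
cx_3 = 244
cy_3 = 220
r_3 = 52
cx_4 = 180
cy_4 = 288
r_4 = 36
cx_5 = 116
cy_5 = 100
r_5 = 60
x0_6 = 68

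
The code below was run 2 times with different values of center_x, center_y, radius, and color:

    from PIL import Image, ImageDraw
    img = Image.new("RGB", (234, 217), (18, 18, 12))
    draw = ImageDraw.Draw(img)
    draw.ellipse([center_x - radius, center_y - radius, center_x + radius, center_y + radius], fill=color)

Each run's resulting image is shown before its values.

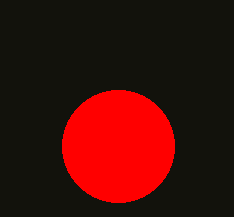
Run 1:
center_x = 118, center_y = 146, radius = 56, color = 'red'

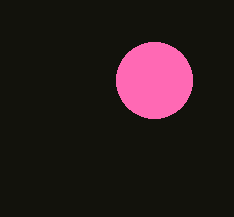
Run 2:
center_x = 154, center_y = 80, radius = 38, color = 'hotpink'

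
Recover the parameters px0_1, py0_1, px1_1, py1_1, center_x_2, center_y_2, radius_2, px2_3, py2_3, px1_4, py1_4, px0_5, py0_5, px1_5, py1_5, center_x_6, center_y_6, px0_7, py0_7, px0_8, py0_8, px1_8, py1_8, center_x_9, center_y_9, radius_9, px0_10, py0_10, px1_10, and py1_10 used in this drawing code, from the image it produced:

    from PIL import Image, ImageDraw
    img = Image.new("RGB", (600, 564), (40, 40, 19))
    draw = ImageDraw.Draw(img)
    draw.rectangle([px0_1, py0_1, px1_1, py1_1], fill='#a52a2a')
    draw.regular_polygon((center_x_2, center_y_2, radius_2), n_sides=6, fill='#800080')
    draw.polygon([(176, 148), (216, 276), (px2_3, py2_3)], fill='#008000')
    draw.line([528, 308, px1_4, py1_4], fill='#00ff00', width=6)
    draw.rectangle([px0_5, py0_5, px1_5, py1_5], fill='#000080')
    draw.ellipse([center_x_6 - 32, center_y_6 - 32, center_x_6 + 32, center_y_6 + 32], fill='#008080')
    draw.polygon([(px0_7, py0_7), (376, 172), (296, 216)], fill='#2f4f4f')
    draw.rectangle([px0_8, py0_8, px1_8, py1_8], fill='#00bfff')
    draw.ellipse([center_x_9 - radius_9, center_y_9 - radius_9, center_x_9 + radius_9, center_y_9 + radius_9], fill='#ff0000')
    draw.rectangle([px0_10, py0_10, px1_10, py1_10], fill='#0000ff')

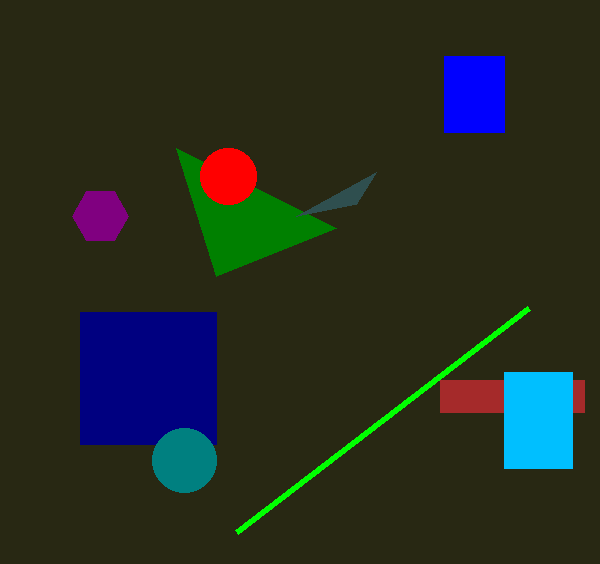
px0_1 = 440, py0_1 = 380, px1_1 = 584, py1_1 = 412, center_x_2 = 100, center_y_2 = 216, radius_2 = 28, px2_3 = 336, py2_3 = 228, px1_4 = 236, py1_4 = 532, px0_5 = 80, py0_5 = 312, px1_5 = 216, py1_5 = 444, center_x_6 = 184, center_y_6 = 460, px0_7 = 356, py0_7 = 204, px0_8 = 504, py0_8 = 372, px1_8 = 572, py1_8 = 468, center_x_9 = 228, center_y_9 = 176, radius_9 = 28, px0_10 = 444, py0_10 = 56, px1_10 = 504, py1_10 = 132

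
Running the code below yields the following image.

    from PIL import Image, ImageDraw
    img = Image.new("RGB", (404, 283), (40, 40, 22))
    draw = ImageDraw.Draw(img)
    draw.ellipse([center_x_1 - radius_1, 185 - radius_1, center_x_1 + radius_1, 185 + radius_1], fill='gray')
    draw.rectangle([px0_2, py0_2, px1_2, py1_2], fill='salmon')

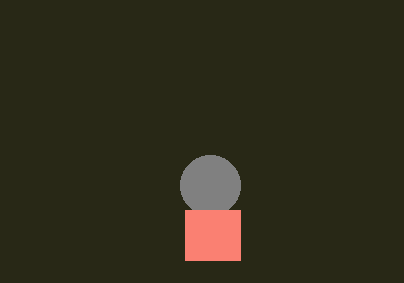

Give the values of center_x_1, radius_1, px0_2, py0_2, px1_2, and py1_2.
center_x_1 = 210, radius_1 = 30, px0_2 = 185, py0_2 = 210, px1_2 = 240, py1_2 = 260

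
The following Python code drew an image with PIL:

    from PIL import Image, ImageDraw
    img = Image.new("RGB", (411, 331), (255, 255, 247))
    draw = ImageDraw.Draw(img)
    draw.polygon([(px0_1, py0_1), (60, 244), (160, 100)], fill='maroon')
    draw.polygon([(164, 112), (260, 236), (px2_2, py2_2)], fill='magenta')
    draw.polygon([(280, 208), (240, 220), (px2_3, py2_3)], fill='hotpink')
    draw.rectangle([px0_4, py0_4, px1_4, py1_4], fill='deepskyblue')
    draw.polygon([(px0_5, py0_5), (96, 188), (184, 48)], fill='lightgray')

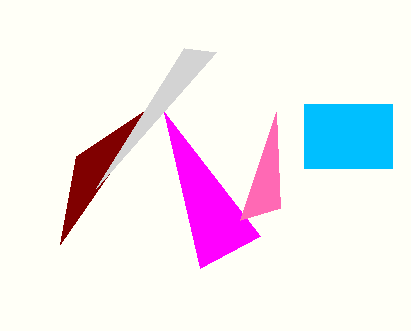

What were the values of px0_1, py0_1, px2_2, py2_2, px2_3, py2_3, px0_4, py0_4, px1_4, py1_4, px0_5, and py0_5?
px0_1 = 76
py0_1 = 156
px2_2 = 200
py2_2 = 268
px2_3 = 276
py2_3 = 112
px0_4 = 304
py0_4 = 104
px1_4 = 392
py1_4 = 168
px0_5 = 216
py0_5 = 52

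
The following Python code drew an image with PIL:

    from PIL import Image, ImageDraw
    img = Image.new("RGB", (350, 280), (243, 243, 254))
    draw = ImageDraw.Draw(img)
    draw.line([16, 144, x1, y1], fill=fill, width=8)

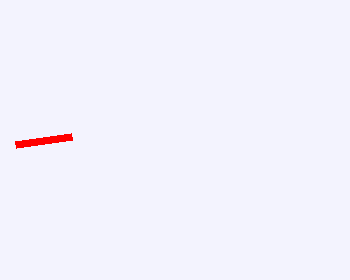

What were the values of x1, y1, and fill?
x1 = 72, y1 = 136, fill = 'red'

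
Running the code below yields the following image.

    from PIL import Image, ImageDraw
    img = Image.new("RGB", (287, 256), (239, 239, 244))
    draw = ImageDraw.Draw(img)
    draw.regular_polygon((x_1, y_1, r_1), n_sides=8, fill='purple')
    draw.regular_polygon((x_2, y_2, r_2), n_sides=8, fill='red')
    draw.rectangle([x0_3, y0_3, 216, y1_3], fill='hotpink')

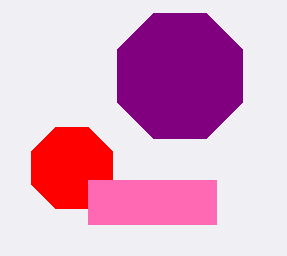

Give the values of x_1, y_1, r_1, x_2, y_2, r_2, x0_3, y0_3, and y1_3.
x_1 = 180; y_1 = 76; r_1 = 68; x_2 = 72; y_2 = 168; r_2 = 44; x0_3 = 88; y0_3 = 180; y1_3 = 224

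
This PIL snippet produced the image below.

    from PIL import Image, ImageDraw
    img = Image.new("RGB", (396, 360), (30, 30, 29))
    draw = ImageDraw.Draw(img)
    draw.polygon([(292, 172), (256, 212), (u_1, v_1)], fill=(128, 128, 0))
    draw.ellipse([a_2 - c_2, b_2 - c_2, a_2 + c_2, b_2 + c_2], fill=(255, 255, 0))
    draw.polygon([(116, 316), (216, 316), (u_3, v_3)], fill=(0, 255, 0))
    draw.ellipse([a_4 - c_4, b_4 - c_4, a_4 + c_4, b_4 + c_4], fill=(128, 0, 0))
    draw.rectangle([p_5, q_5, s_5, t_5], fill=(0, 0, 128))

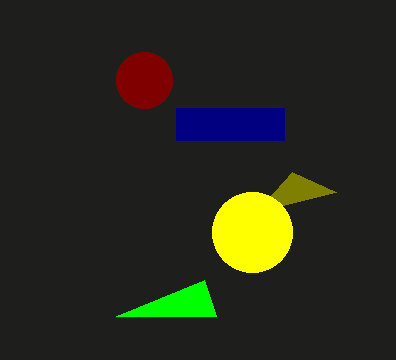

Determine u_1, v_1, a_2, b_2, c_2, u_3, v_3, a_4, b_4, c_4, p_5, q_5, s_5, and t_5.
u_1 = 336; v_1 = 192; a_2 = 252; b_2 = 232; c_2 = 40; u_3 = 204; v_3 = 280; a_4 = 144; b_4 = 80; c_4 = 28; p_5 = 176; q_5 = 108; s_5 = 284; t_5 = 140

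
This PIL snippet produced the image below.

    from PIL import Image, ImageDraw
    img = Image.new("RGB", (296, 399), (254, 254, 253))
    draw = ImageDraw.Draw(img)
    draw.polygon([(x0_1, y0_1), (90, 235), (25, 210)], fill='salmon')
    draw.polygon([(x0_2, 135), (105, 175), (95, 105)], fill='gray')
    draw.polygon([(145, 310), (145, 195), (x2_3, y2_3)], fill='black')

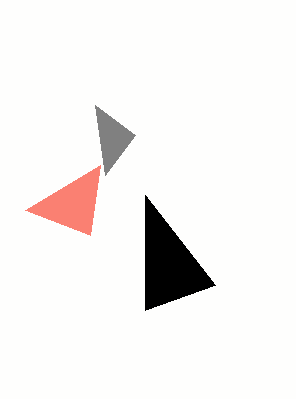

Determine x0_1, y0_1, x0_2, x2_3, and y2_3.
x0_1 = 100; y0_1 = 165; x0_2 = 135; x2_3 = 215; y2_3 = 285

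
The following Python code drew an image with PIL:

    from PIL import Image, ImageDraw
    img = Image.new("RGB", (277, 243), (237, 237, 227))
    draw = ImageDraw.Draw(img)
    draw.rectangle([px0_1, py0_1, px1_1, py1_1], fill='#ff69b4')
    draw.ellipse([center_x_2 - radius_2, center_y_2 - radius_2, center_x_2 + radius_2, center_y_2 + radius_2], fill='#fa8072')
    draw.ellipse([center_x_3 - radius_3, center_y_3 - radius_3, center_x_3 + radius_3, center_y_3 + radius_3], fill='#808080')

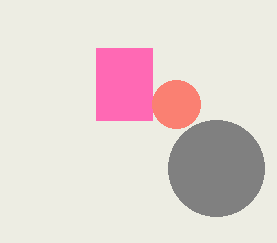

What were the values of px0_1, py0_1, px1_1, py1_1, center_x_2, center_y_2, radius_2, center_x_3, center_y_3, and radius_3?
px0_1 = 96; py0_1 = 48; px1_1 = 152; py1_1 = 120; center_x_2 = 176; center_y_2 = 104; radius_2 = 24; center_x_3 = 216; center_y_3 = 168; radius_3 = 48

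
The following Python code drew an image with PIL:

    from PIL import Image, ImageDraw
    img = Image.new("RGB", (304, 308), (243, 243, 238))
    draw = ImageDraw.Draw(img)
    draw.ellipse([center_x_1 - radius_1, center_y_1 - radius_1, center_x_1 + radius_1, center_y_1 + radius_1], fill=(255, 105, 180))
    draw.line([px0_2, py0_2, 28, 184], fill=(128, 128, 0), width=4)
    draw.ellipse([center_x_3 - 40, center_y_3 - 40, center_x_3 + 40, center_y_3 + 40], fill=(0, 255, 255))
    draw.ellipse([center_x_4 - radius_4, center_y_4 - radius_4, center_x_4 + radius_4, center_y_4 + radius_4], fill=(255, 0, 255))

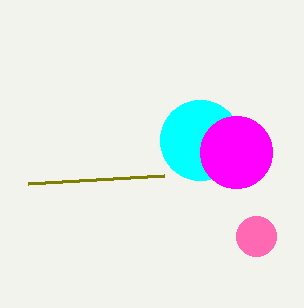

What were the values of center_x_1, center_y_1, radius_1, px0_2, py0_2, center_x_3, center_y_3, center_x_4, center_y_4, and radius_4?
center_x_1 = 256
center_y_1 = 236
radius_1 = 20
px0_2 = 164
py0_2 = 176
center_x_3 = 200
center_y_3 = 140
center_x_4 = 236
center_y_4 = 152
radius_4 = 36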